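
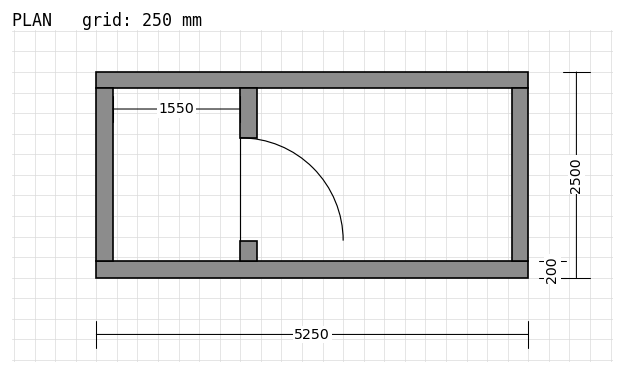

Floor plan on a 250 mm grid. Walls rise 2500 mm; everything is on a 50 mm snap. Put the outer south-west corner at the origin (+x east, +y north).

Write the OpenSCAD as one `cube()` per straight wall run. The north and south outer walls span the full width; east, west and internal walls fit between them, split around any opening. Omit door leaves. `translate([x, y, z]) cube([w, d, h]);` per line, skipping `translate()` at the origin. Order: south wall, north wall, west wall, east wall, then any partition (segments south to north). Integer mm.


cube([5250, 200, 2500]);
translate([0, 2300, 0]) cube([5250, 200, 2500]);
translate([0, 200, 0]) cube([200, 2100, 2500]);
translate([5050, 200, 0]) cube([200, 2100, 2500]);
translate([1750, 200, 0]) cube([200, 250, 2500]);
translate([1750, 1700, 0]) cube([200, 600, 2500]);


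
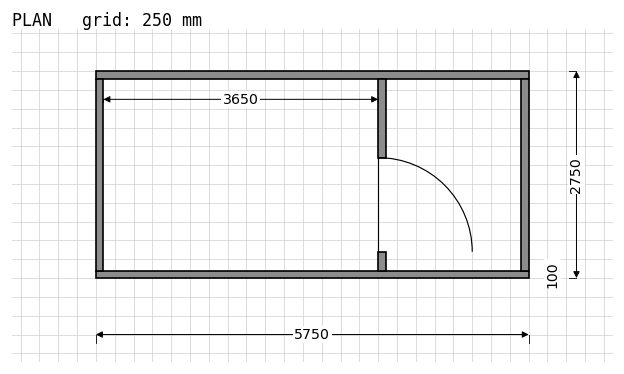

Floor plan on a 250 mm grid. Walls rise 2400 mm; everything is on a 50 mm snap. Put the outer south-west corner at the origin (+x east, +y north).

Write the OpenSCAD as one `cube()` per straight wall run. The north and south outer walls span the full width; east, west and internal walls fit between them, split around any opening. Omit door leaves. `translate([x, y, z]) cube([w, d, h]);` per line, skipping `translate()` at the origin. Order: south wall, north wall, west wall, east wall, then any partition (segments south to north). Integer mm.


cube([5750, 100, 2400]);
translate([0, 2650, 0]) cube([5750, 100, 2400]);
translate([0, 100, 0]) cube([100, 2550, 2400]);
translate([5650, 100, 0]) cube([100, 2550, 2400]);
translate([3750, 100, 0]) cube([100, 250, 2400]);
translate([3750, 1600, 0]) cube([100, 1050, 2400]);


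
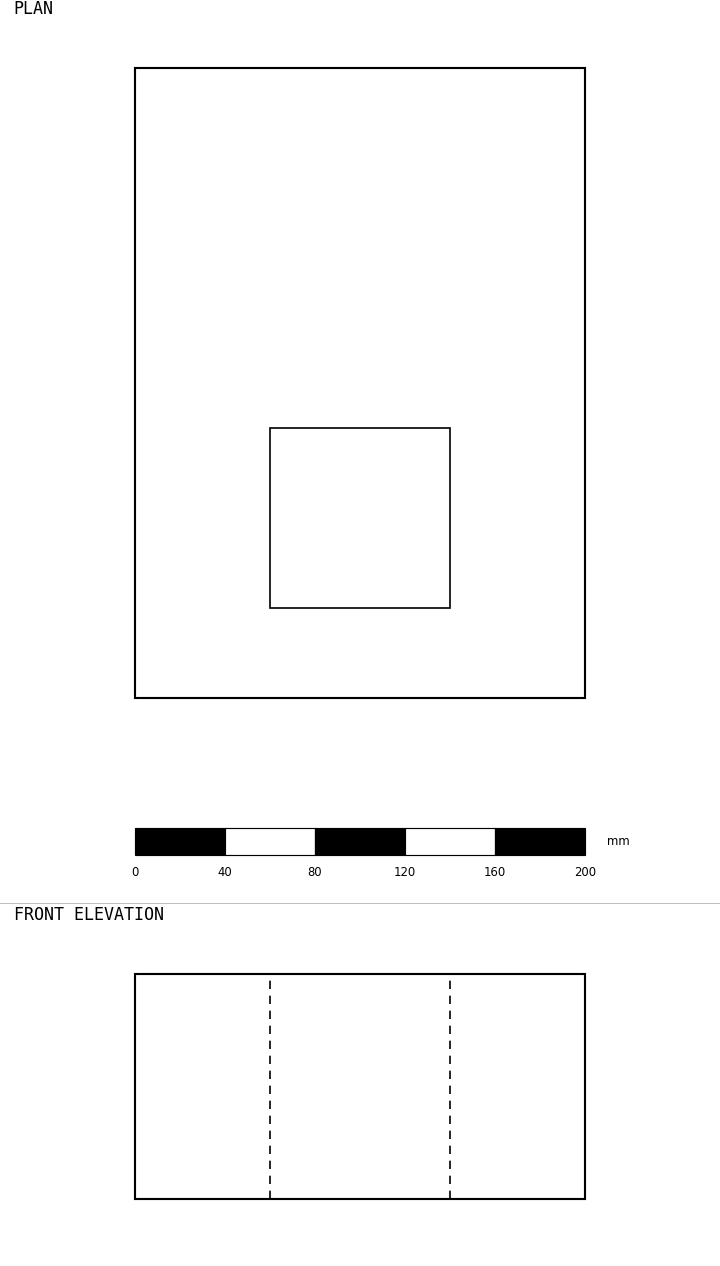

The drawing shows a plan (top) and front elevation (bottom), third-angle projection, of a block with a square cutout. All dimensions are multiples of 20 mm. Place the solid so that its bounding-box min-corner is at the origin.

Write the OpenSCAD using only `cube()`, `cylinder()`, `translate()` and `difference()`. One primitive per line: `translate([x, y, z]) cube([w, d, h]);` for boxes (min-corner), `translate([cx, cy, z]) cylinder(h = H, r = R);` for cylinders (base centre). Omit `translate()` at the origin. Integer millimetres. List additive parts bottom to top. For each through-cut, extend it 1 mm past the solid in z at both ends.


difference() {
  cube([200, 280, 100]);
  translate([60, 40, -1]) cube([80, 80, 102]);
}


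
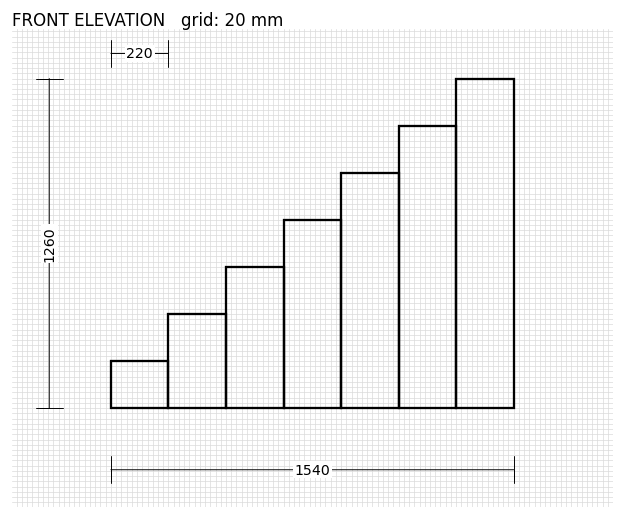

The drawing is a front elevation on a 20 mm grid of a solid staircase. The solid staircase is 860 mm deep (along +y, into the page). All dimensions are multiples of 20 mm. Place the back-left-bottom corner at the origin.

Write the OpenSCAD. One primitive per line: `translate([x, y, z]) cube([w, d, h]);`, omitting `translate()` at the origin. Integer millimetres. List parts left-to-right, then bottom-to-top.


cube([220, 860, 180]);
translate([220, 0, 0]) cube([220, 860, 360]);
translate([440, 0, 0]) cube([220, 860, 540]);
translate([660, 0, 0]) cube([220, 860, 720]);
translate([880, 0, 0]) cube([220, 860, 900]);
translate([1100, 0, 0]) cube([220, 860, 1080]);
translate([1320, 0, 0]) cube([220, 860, 1260]);


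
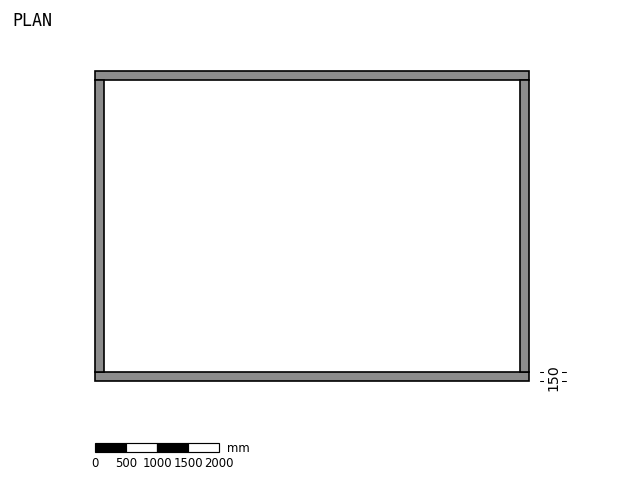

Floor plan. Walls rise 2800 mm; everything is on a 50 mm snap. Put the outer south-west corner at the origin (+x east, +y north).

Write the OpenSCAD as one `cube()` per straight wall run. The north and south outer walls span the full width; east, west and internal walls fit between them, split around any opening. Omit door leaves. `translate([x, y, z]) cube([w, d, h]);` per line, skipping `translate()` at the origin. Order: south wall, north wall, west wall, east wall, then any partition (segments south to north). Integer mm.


cube([7000, 150, 2800]);
translate([0, 4850, 0]) cube([7000, 150, 2800]);
translate([0, 150, 0]) cube([150, 4700, 2800]);
translate([6850, 150, 0]) cube([150, 4700, 2800]);


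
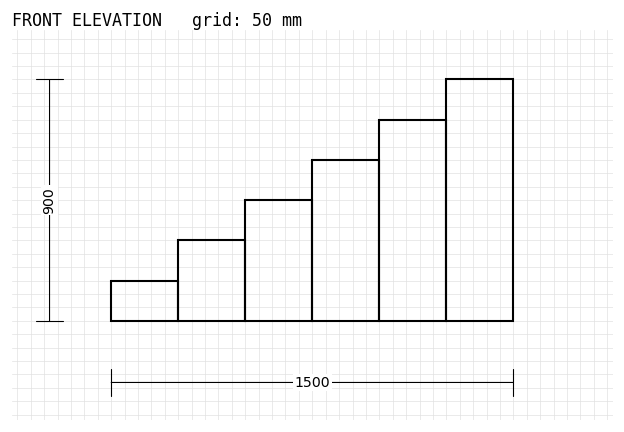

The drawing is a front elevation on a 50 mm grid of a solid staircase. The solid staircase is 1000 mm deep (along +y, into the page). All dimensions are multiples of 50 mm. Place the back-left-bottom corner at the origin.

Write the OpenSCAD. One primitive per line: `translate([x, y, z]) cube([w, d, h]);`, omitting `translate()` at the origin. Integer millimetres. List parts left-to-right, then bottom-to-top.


cube([250, 1000, 150]);
translate([250, 0, 0]) cube([250, 1000, 300]);
translate([500, 0, 0]) cube([250, 1000, 450]);
translate([750, 0, 0]) cube([250, 1000, 600]);
translate([1000, 0, 0]) cube([250, 1000, 750]);
translate([1250, 0, 0]) cube([250, 1000, 900]);


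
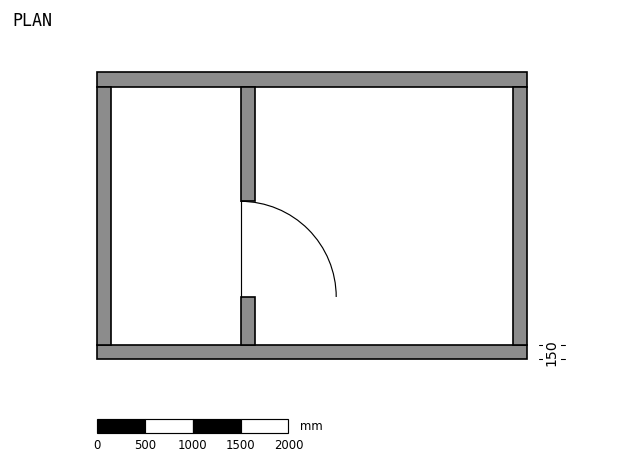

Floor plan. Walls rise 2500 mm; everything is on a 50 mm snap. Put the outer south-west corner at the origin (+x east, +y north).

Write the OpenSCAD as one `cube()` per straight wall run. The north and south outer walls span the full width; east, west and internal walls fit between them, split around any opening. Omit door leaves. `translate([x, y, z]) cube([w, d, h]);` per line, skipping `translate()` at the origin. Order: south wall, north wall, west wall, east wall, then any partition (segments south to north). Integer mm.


cube([4500, 150, 2500]);
translate([0, 2850, 0]) cube([4500, 150, 2500]);
translate([0, 150, 0]) cube([150, 2700, 2500]);
translate([4350, 150, 0]) cube([150, 2700, 2500]);
translate([1500, 150, 0]) cube([150, 500, 2500]);
translate([1500, 1650, 0]) cube([150, 1200, 2500]);


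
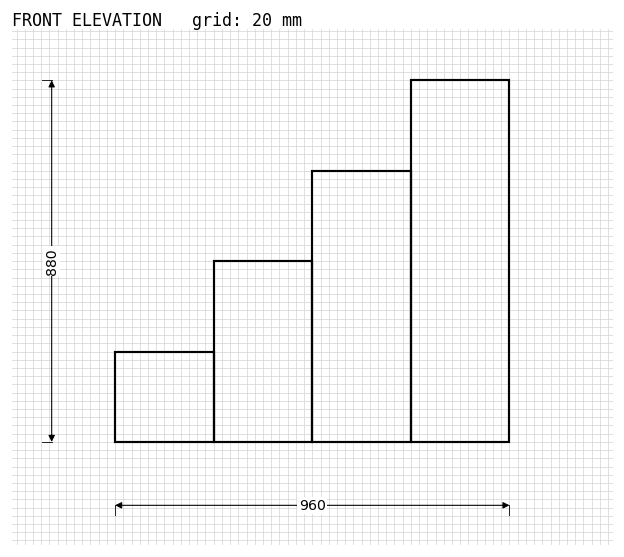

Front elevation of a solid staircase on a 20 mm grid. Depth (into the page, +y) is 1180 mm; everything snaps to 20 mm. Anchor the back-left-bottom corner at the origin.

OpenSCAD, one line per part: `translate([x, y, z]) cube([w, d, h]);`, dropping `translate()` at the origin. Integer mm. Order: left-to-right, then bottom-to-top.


cube([240, 1180, 220]);
translate([240, 0, 0]) cube([240, 1180, 440]);
translate([480, 0, 0]) cube([240, 1180, 660]);
translate([720, 0, 0]) cube([240, 1180, 880]);


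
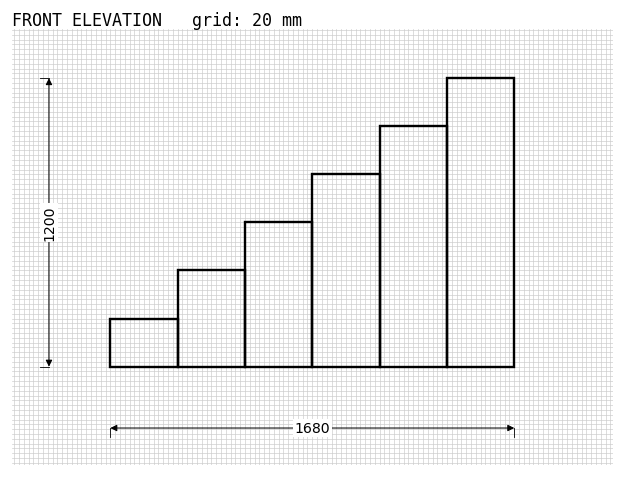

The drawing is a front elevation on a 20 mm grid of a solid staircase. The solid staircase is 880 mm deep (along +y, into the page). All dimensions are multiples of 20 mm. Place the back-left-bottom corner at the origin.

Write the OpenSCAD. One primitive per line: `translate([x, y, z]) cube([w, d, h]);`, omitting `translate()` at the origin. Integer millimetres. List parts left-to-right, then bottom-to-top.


cube([280, 880, 200]);
translate([280, 0, 0]) cube([280, 880, 400]);
translate([560, 0, 0]) cube([280, 880, 600]);
translate([840, 0, 0]) cube([280, 880, 800]);
translate([1120, 0, 0]) cube([280, 880, 1000]);
translate([1400, 0, 0]) cube([280, 880, 1200]);


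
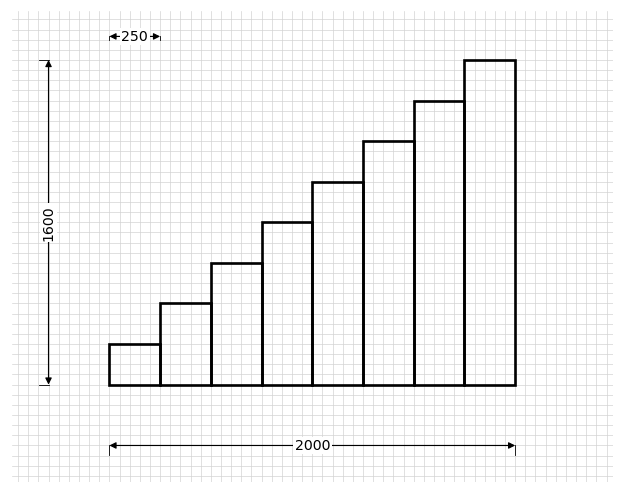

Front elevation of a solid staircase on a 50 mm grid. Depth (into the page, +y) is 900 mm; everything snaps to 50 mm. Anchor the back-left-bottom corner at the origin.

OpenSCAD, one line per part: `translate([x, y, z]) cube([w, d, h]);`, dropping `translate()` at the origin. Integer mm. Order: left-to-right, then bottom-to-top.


cube([250, 900, 200]);
translate([250, 0, 0]) cube([250, 900, 400]);
translate([500, 0, 0]) cube([250, 900, 600]);
translate([750, 0, 0]) cube([250, 900, 800]);
translate([1000, 0, 0]) cube([250, 900, 1000]);
translate([1250, 0, 0]) cube([250, 900, 1200]);
translate([1500, 0, 0]) cube([250, 900, 1400]);
translate([1750, 0, 0]) cube([250, 900, 1600]);


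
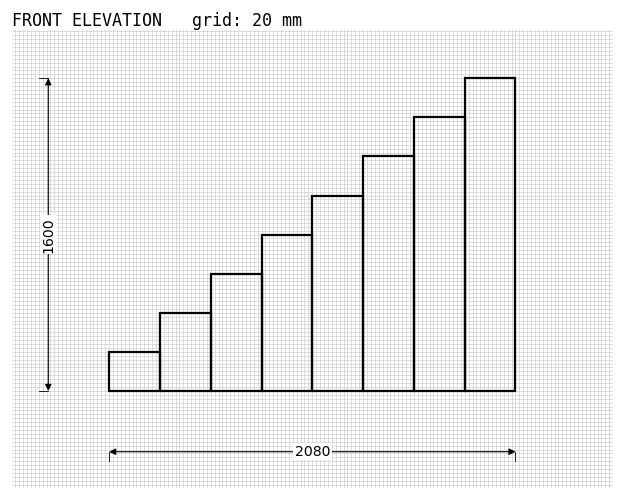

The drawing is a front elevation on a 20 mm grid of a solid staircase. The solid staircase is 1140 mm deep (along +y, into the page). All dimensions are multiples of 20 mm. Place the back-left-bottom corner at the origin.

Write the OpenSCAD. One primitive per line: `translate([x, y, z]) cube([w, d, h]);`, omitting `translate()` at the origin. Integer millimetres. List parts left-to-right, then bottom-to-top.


cube([260, 1140, 200]);
translate([260, 0, 0]) cube([260, 1140, 400]);
translate([520, 0, 0]) cube([260, 1140, 600]);
translate([780, 0, 0]) cube([260, 1140, 800]);
translate([1040, 0, 0]) cube([260, 1140, 1000]);
translate([1300, 0, 0]) cube([260, 1140, 1200]);
translate([1560, 0, 0]) cube([260, 1140, 1400]);
translate([1820, 0, 0]) cube([260, 1140, 1600]);


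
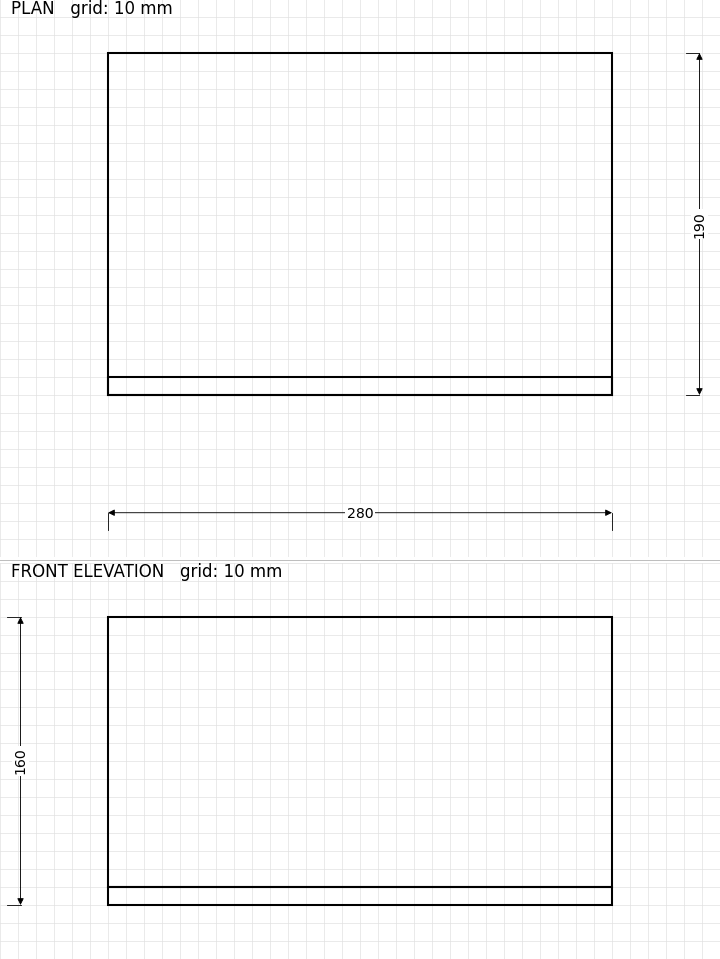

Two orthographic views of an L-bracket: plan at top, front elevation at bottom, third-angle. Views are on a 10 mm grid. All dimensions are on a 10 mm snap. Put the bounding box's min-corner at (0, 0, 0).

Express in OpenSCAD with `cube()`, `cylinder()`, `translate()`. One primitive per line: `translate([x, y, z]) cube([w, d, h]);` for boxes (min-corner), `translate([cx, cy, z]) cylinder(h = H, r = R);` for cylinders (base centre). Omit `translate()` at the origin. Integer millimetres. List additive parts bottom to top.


cube([280, 190, 10]);
translate([0, 0, 10]) cube([280, 10, 150]);


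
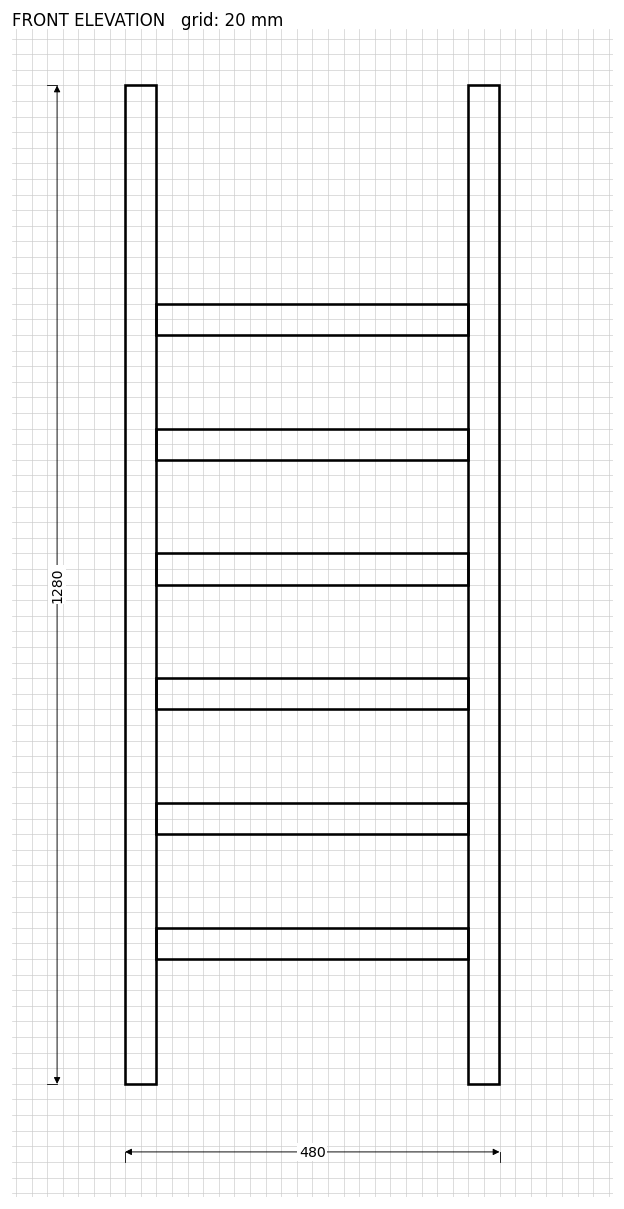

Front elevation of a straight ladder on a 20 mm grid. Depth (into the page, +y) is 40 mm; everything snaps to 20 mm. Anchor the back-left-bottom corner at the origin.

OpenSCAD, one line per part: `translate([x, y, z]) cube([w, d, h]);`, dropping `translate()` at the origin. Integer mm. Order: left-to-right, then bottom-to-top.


cube([40, 40, 1280]);
translate([40, 0, 160]) cube([400, 40, 40]);
translate([40, 0, 320]) cube([400, 40, 40]);
translate([40, 0, 480]) cube([400, 40, 40]);
translate([40, 0, 640]) cube([400, 40, 40]);
translate([40, 0, 800]) cube([400, 40, 40]);
translate([40, 0, 960]) cube([400, 40, 40]);
translate([440, 0, 0]) cube([40, 40, 1280]);


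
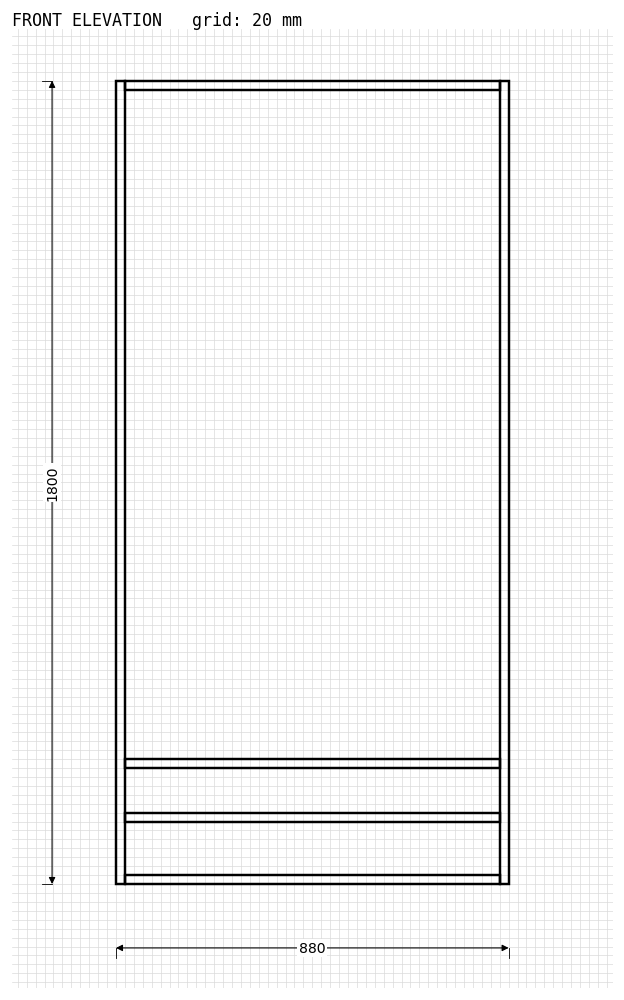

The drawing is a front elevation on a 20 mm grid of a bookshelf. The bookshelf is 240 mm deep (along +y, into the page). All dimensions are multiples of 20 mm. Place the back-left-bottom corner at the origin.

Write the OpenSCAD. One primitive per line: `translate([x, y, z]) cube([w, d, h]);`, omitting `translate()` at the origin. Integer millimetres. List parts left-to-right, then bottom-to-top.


cube([20, 240, 1800]);
translate([20, 0, 0]) cube([840, 240, 20]);
translate([20, 0, 140]) cube([840, 240, 20]);
translate([20, 0, 260]) cube([840, 240, 20]);
translate([20, 0, 1780]) cube([840, 240, 20]);
translate([860, 0, 0]) cube([20, 240, 1800]);


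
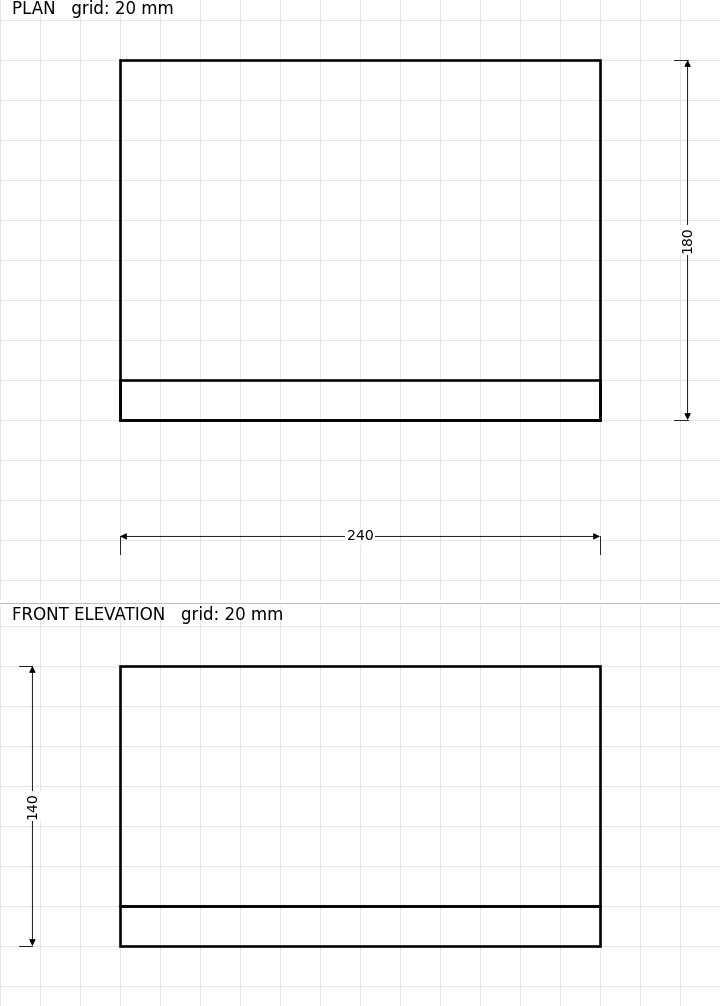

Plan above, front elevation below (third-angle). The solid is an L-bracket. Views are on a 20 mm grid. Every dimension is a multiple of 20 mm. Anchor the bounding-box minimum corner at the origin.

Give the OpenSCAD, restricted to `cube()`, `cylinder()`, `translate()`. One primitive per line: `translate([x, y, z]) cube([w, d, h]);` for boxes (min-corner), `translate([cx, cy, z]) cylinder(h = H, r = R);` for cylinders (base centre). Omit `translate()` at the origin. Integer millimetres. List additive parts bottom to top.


cube([240, 180, 20]);
translate([0, 0, 20]) cube([240, 20, 120]);


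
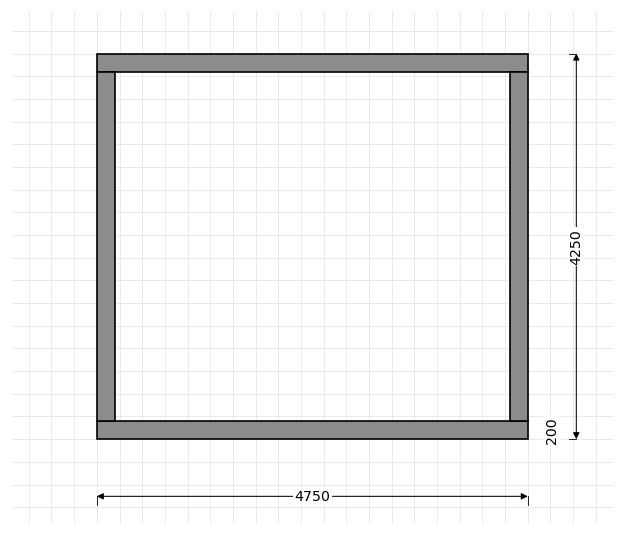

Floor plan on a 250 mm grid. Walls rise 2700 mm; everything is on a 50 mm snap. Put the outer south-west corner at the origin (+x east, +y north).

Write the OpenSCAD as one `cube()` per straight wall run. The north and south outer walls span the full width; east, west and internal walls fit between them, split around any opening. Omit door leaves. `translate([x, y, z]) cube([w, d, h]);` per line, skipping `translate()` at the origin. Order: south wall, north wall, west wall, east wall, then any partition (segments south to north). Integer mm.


cube([4750, 200, 2700]);
translate([0, 4050, 0]) cube([4750, 200, 2700]);
translate([0, 200, 0]) cube([200, 3850, 2700]);
translate([4550, 200, 0]) cube([200, 3850, 2700]);


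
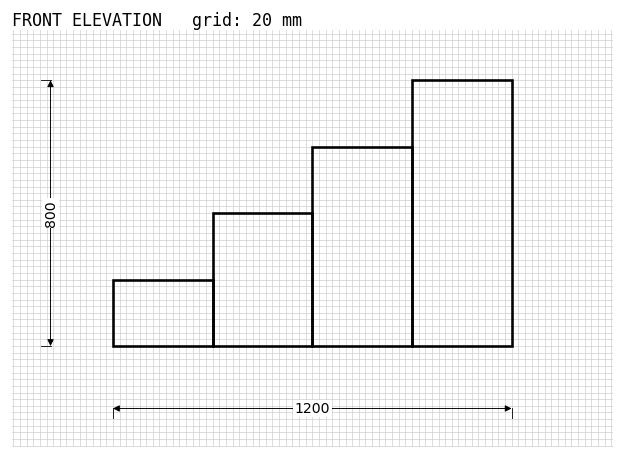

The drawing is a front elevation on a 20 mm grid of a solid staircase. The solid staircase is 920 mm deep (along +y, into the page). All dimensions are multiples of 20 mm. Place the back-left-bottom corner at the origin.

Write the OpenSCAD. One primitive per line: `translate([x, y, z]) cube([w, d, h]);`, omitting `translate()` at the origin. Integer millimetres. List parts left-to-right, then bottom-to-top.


cube([300, 920, 200]);
translate([300, 0, 0]) cube([300, 920, 400]);
translate([600, 0, 0]) cube([300, 920, 600]);
translate([900, 0, 0]) cube([300, 920, 800]);


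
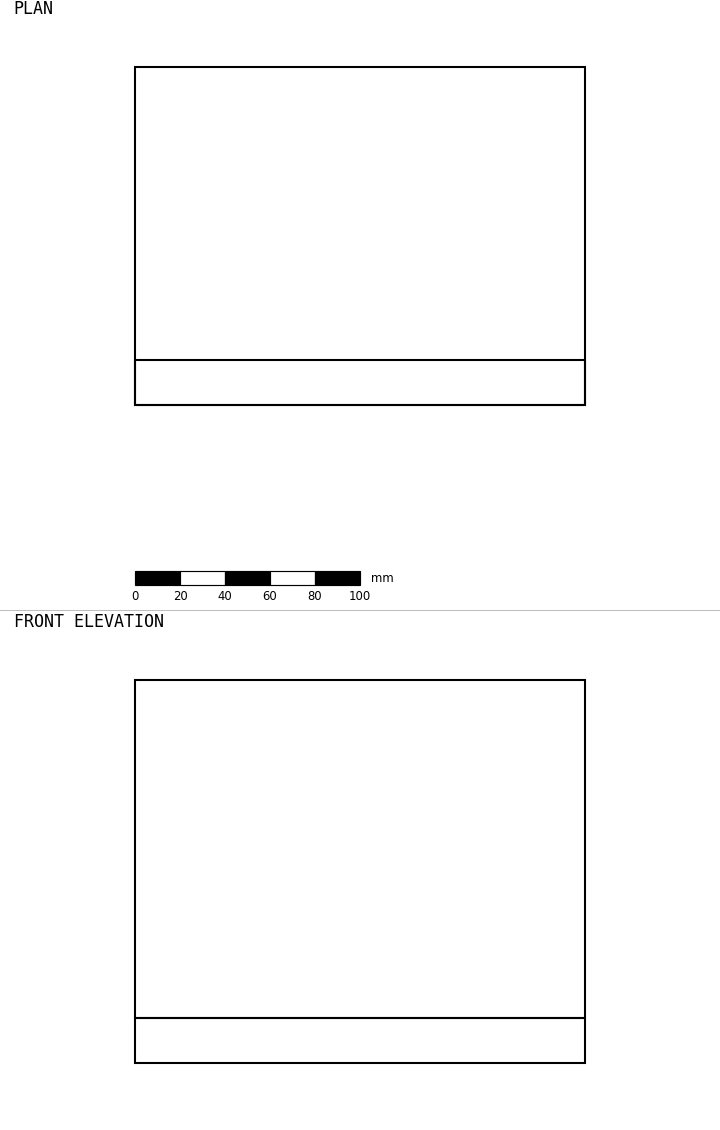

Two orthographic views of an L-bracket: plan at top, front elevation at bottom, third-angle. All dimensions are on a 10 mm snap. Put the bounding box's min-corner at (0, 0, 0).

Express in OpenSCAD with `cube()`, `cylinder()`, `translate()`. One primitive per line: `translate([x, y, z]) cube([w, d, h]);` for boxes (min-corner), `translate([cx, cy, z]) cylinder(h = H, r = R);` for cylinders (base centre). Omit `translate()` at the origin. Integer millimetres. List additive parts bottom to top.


cube([200, 150, 20]);
translate([0, 0, 20]) cube([200, 20, 150]);


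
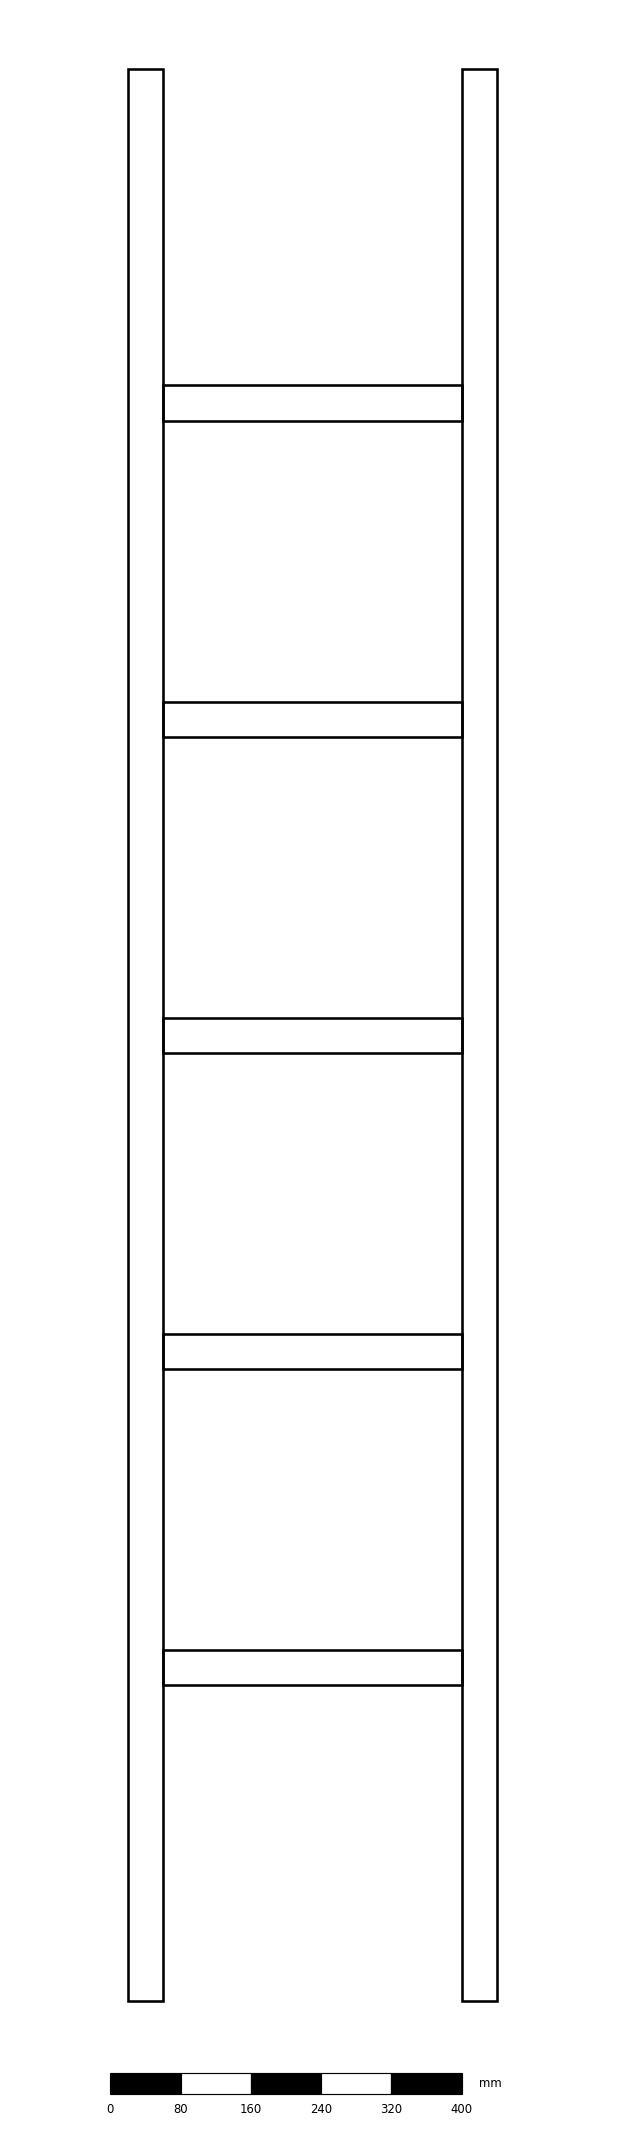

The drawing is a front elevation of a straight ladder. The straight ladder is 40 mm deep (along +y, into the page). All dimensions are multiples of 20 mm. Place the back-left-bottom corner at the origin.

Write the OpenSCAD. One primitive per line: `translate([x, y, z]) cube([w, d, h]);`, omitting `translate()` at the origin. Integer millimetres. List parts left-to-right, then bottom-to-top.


cube([40, 40, 2200]);
translate([40, 0, 360]) cube([340, 40, 40]);
translate([40, 0, 720]) cube([340, 40, 40]);
translate([40, 0, 1080]) cube([340, 40, 40]);
translate([40, 0, 1440]) cube([340, 40, 40]);
translate([40, 0, 1800]) cube([340, 40, 40]);
translate([380, 0, 0]) cube([40, 40, 2200]);


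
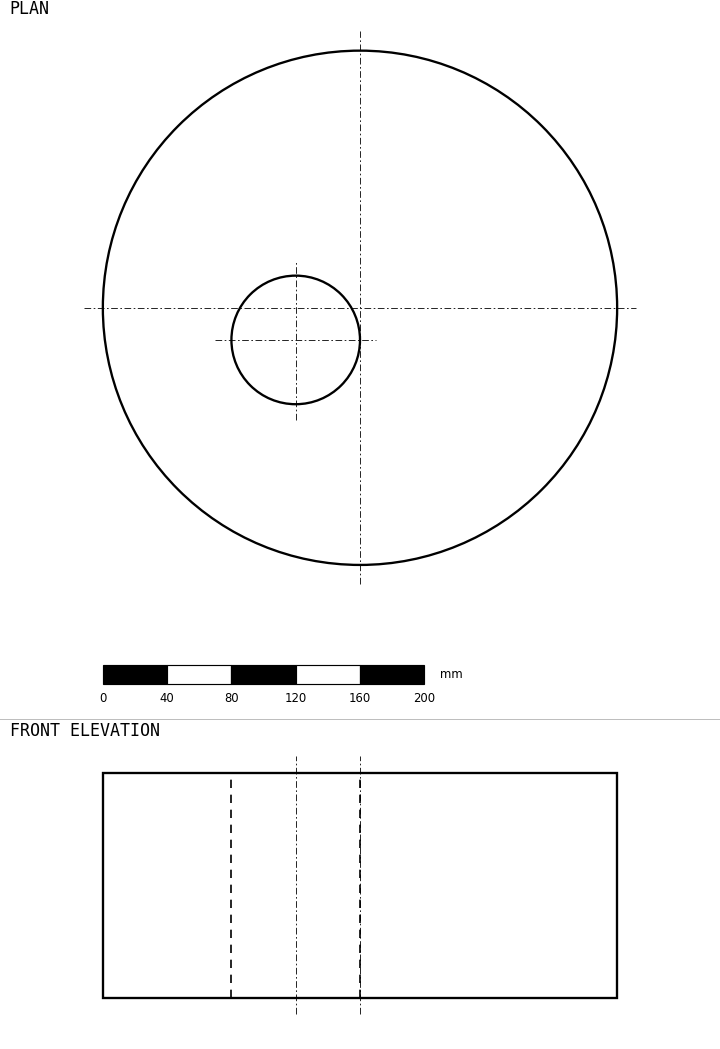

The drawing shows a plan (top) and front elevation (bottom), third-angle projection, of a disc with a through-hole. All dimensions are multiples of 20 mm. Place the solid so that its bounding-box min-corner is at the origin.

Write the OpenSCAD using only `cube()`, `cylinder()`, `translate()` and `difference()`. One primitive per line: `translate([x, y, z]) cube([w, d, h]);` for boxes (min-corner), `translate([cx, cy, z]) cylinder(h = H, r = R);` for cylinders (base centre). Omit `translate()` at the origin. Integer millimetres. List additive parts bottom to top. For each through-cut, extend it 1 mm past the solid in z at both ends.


difference() {
  translate([160, 160, 0]) cylinder(h = 140, r = 160);
  translate([120, 140, -1]) cylinder(h = 142, r = 40);
}


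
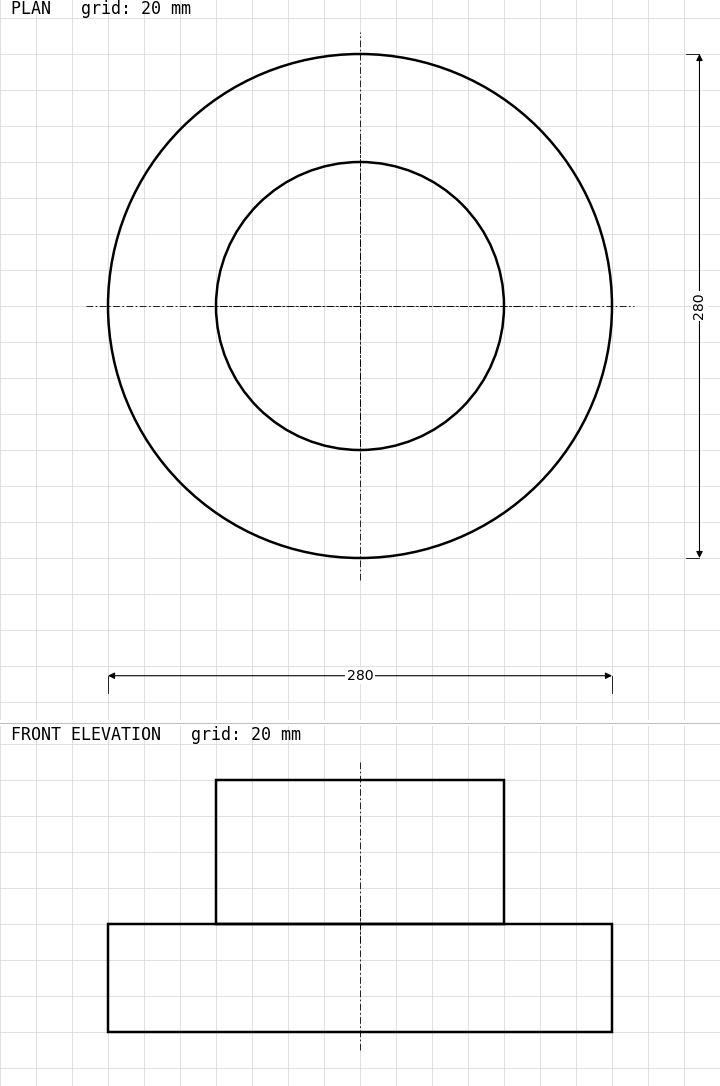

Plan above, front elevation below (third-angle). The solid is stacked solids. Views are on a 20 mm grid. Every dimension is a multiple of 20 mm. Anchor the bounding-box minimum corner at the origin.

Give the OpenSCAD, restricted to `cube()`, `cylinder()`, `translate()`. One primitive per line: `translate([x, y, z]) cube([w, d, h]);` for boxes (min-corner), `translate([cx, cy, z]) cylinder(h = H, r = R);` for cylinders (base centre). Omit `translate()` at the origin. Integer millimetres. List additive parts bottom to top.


translate([140, 140, 0]) cylinder(h = 60, r = 140);
translate([140, 140, 60]) cylinder(h = 80, r = 80);


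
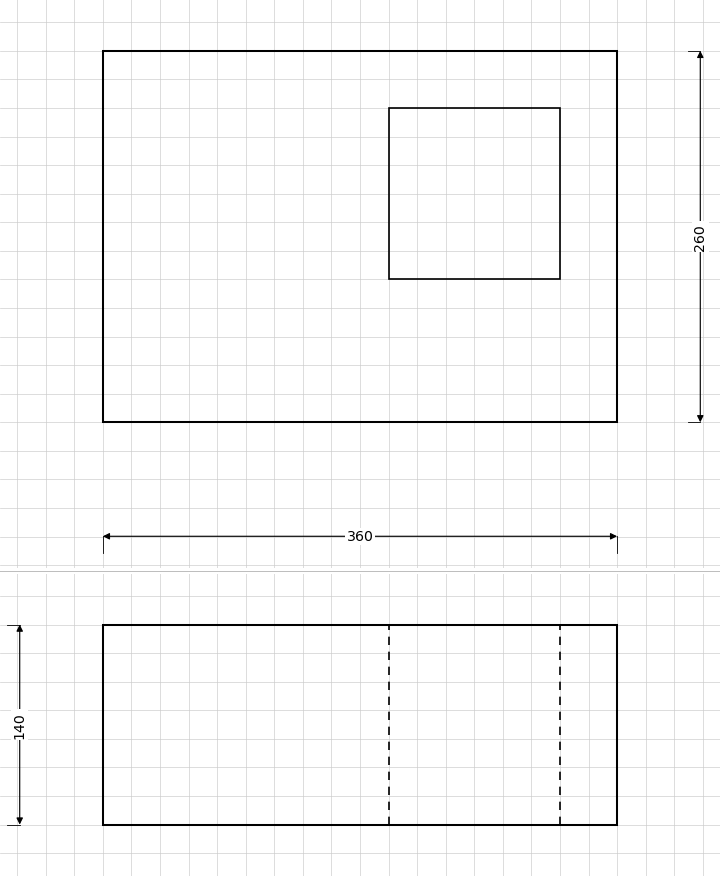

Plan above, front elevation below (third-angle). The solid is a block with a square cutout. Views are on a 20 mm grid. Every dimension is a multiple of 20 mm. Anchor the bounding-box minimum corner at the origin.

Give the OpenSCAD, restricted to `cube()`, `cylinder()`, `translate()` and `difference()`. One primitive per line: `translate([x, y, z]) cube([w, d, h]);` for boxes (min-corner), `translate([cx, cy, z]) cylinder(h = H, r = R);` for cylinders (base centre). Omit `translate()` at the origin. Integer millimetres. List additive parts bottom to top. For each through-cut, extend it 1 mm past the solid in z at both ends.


difference() {
  cube([360, 260, 140]);
  translate([200, 100, -1]) cube([120, 120, 142]);
}


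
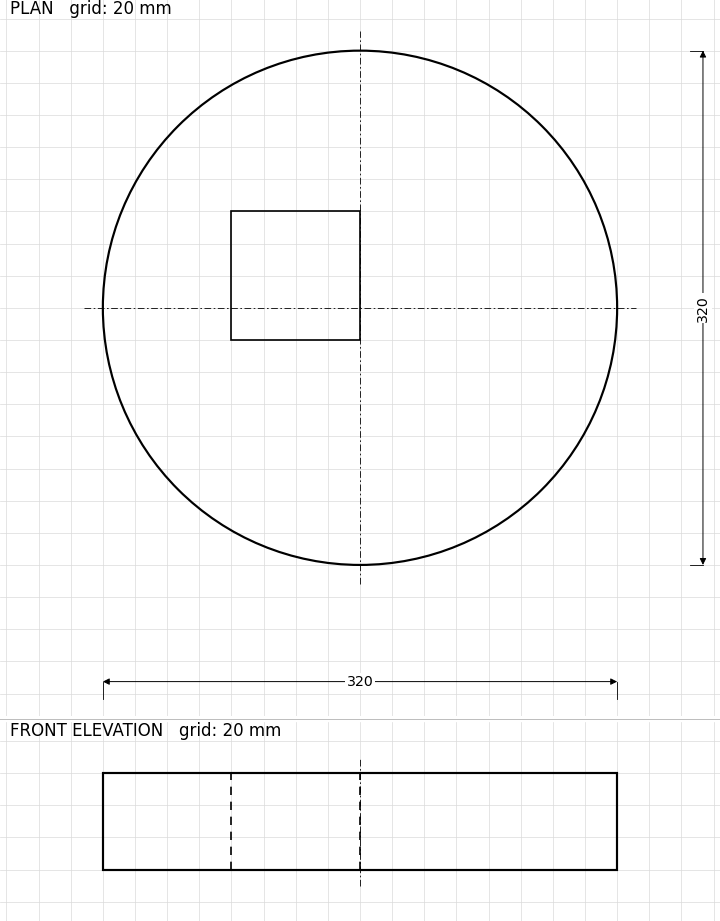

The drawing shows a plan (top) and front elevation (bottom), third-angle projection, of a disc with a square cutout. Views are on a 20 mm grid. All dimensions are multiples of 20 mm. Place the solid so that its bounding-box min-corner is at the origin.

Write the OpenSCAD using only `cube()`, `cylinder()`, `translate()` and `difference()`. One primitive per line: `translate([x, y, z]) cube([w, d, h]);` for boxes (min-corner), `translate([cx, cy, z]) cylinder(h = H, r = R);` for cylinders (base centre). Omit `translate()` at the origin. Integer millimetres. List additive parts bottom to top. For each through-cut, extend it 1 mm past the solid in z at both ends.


difference() {
  translate([160, 160, 0]) cylinder(h = 60, r = 160);
  translate([80, 140, -1]) cube([80, 80, 62]);
}


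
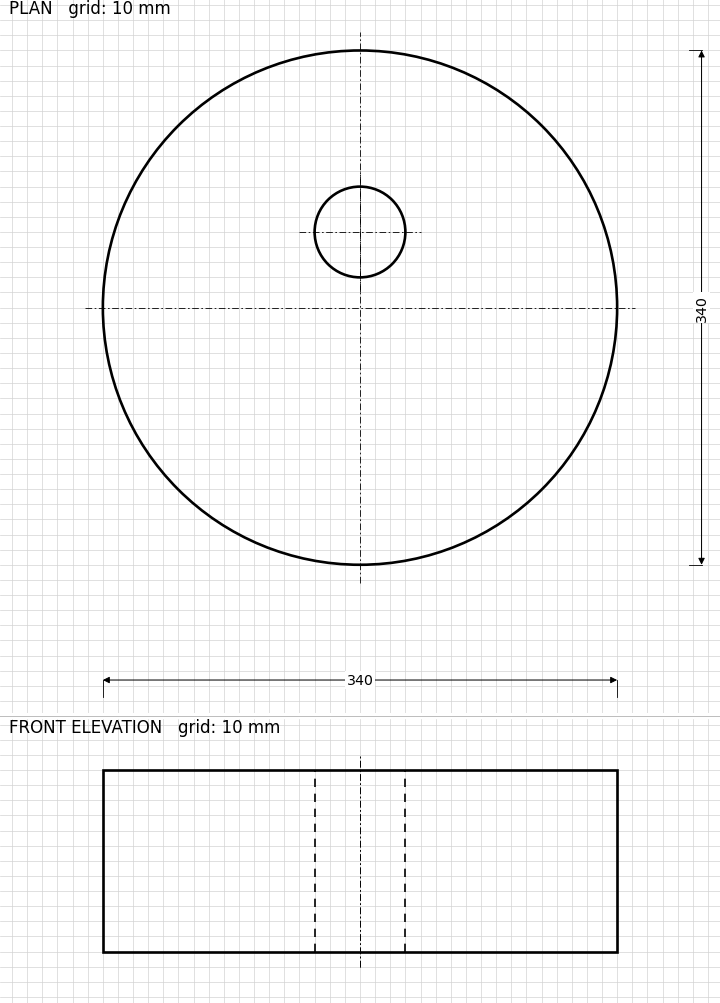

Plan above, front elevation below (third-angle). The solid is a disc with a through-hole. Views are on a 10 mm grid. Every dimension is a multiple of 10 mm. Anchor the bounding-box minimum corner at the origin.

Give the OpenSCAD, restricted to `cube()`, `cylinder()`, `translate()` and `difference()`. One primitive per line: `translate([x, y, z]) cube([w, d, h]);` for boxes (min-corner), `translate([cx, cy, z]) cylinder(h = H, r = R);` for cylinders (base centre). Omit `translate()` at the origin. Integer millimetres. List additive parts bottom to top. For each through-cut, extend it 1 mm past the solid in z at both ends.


difference() {
  translate([170, 170, 0]) cylinder(h = 120, r = 170);
  translate([170, 220, -1]) cylinder(h = 122, r = 30);
}


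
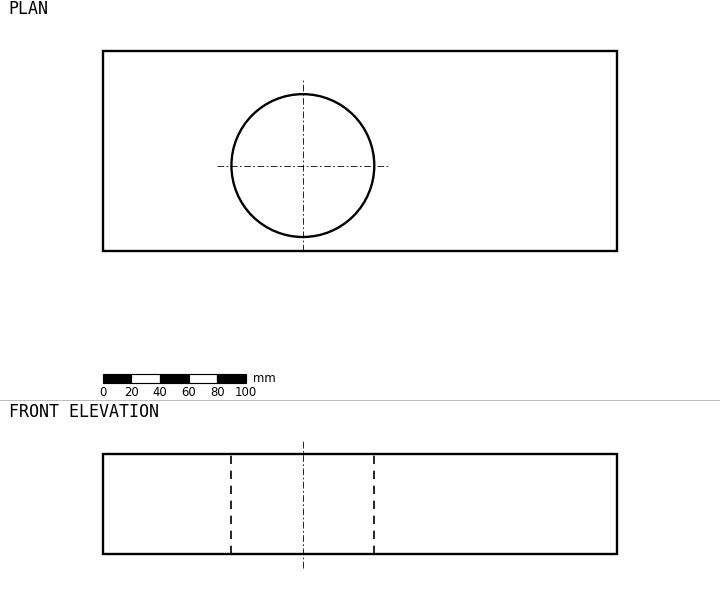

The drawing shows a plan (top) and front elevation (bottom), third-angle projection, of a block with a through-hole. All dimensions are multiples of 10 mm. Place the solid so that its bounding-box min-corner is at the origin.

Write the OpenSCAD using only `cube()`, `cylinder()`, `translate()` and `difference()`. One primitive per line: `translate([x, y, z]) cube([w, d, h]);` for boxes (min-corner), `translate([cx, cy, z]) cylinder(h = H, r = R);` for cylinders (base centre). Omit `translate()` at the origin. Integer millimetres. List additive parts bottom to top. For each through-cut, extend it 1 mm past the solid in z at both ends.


difference() {
  cube([360, 140, 70]);
  translate([140, 60, -1]) cylinder(h = 72, r = 50);
}


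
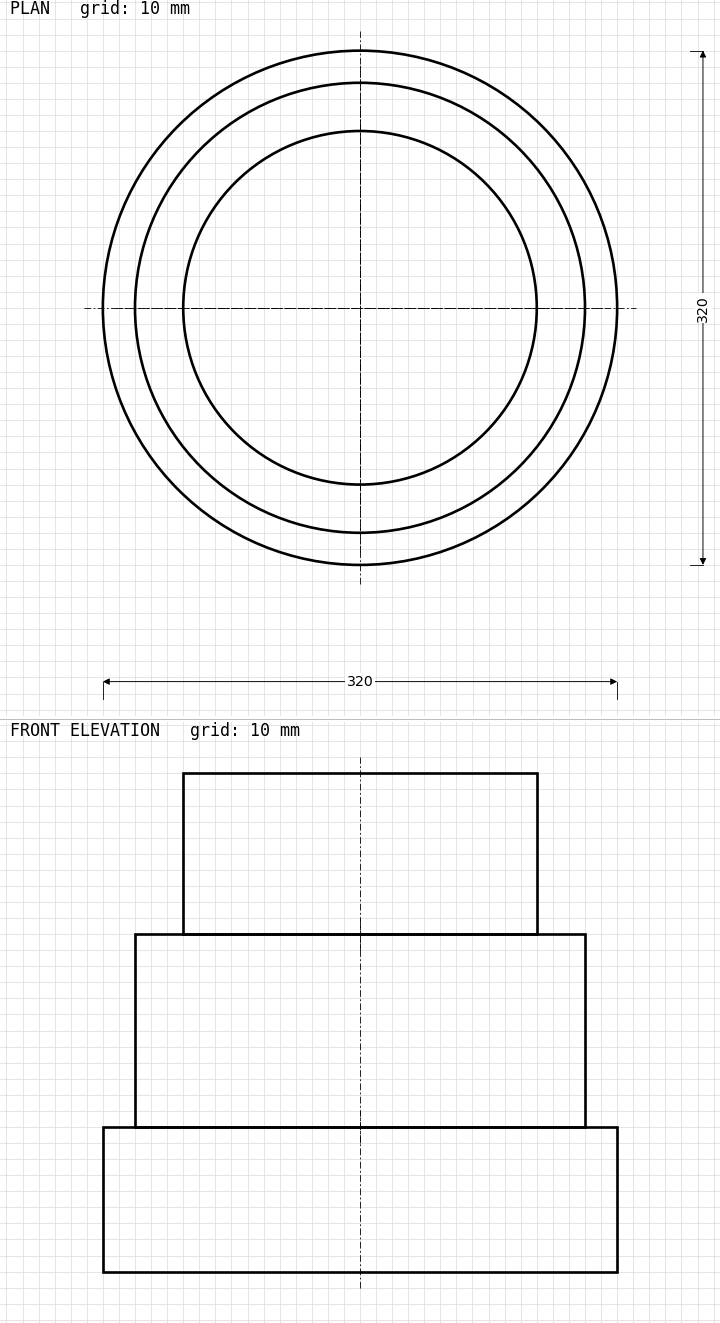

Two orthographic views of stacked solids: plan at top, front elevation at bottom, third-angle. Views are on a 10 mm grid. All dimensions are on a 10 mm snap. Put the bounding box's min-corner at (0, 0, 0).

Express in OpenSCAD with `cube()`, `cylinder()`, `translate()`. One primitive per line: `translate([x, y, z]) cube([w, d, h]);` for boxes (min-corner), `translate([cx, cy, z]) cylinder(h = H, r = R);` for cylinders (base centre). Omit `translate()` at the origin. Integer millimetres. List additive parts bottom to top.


translate([160, 160, 0]) cylinder(h = 90, r = 160);
translate([160, 160, 90]) cylinder(h = 120, r = 140);
translate([160, 160, 210]) cylinder(h = 100, r = 110);


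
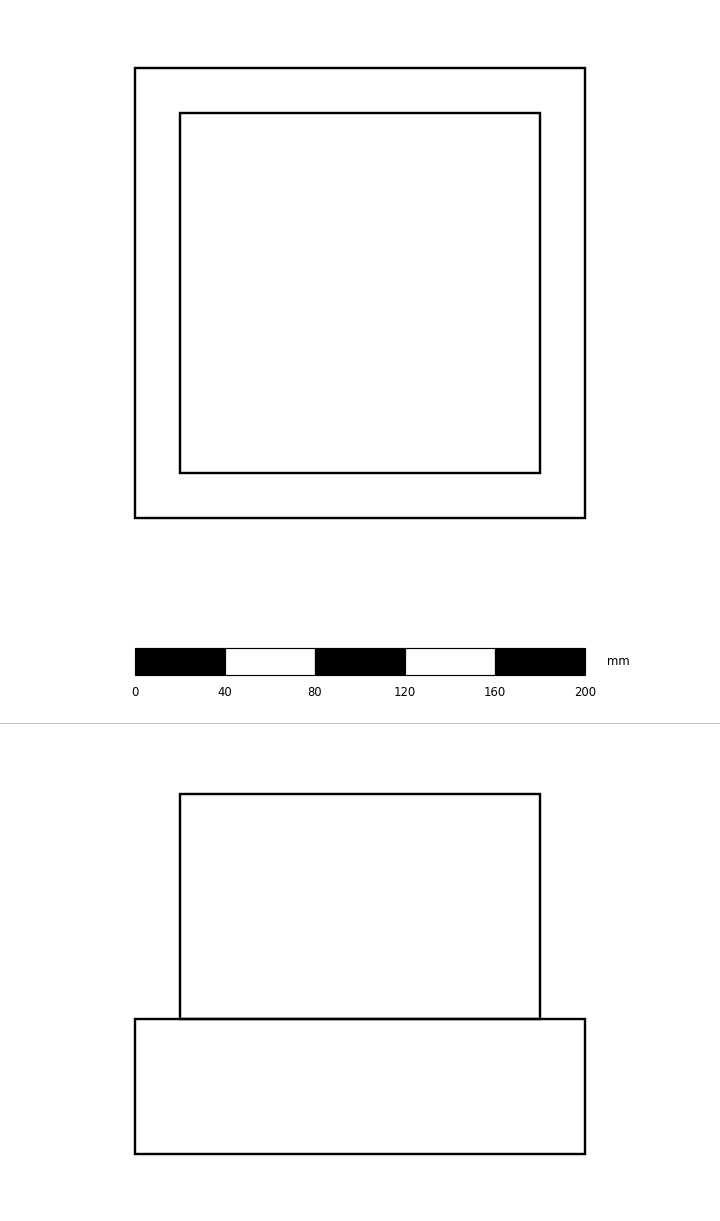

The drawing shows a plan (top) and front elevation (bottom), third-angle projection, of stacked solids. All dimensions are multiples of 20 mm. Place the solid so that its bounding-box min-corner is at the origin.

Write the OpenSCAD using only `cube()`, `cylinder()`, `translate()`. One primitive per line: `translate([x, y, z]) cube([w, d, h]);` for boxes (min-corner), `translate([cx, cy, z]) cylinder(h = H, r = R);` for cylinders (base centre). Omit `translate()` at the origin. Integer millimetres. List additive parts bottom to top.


cube([200, 200, 60]);
translate([20, 20, 60]) cube([160, 160, 100]);


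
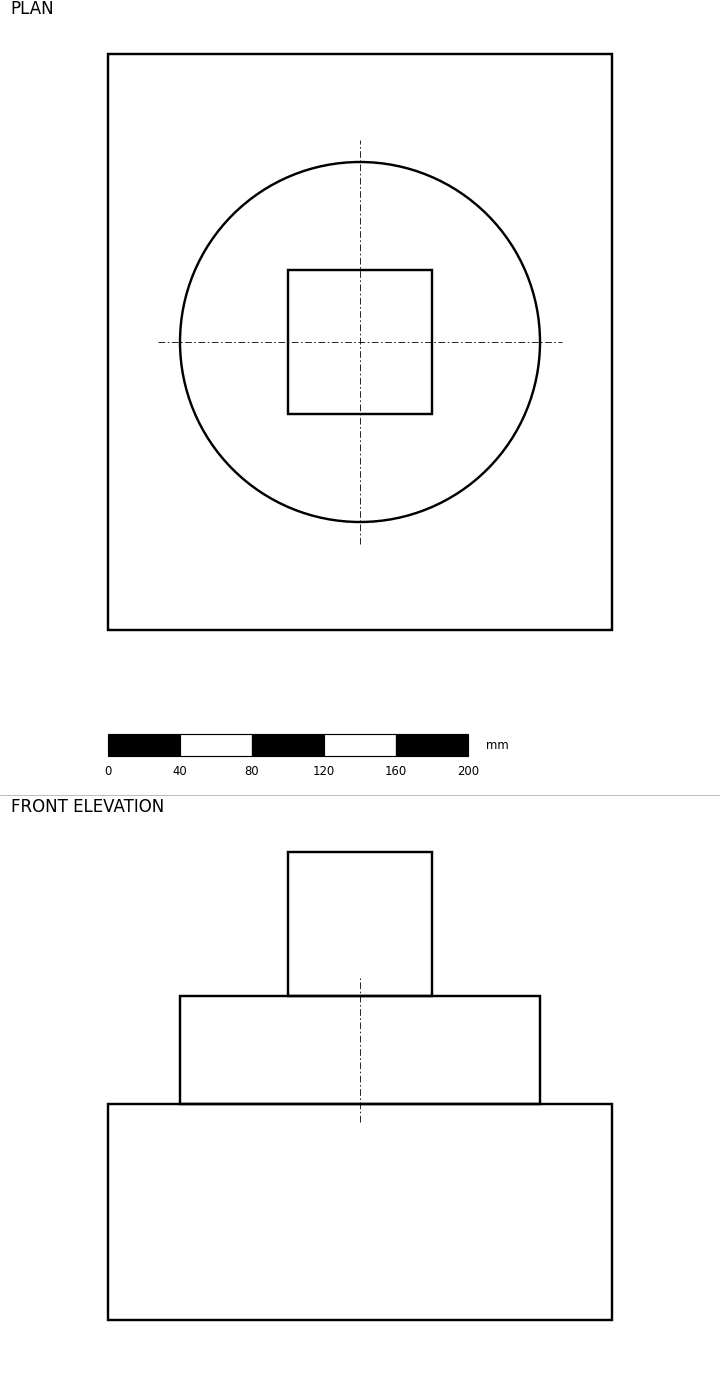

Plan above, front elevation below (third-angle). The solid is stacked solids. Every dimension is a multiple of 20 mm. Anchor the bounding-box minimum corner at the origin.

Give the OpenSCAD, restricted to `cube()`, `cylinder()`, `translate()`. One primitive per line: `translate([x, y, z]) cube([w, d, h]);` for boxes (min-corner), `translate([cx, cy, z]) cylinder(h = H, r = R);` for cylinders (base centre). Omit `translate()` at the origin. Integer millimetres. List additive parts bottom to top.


cube([280, 320, 120]);
translate([140, 160, 120]) cylinder(h = 60, r = 100);
translate([100, 120, 180]) cube([80, 80, 80]);


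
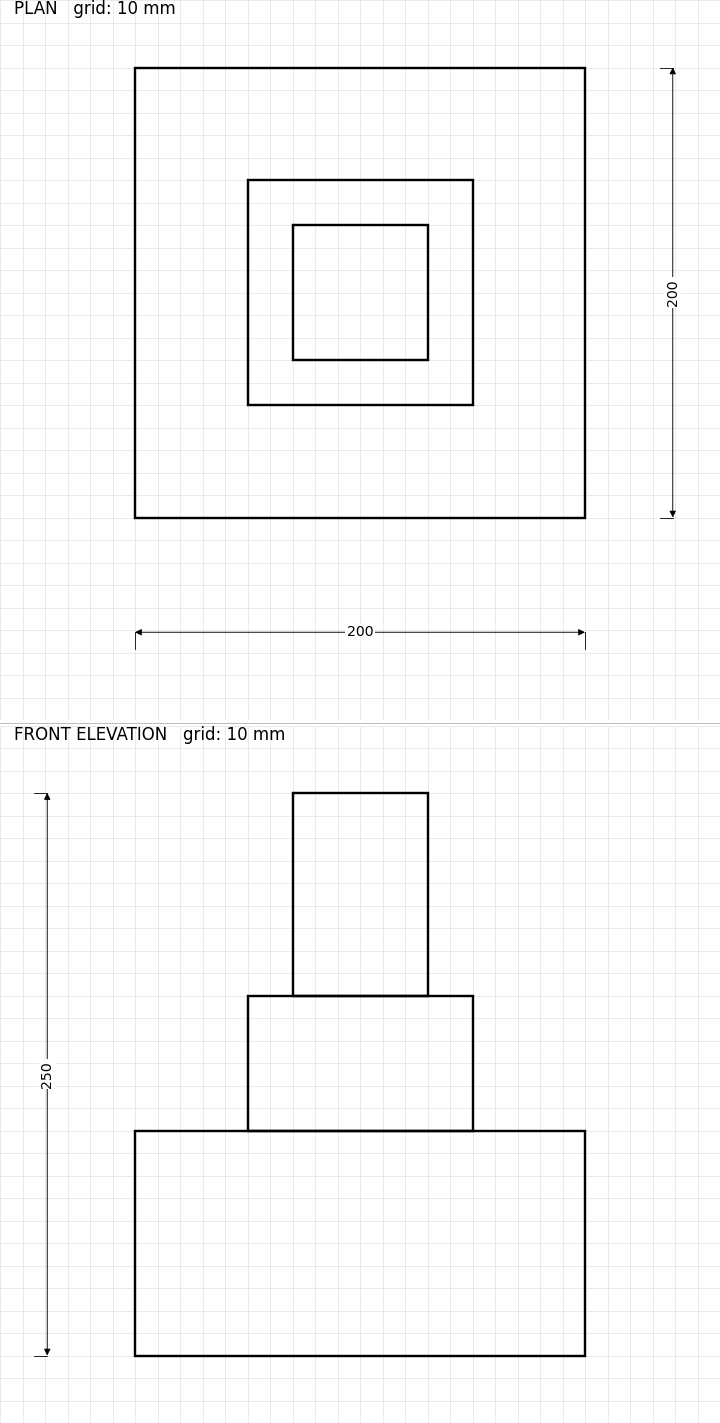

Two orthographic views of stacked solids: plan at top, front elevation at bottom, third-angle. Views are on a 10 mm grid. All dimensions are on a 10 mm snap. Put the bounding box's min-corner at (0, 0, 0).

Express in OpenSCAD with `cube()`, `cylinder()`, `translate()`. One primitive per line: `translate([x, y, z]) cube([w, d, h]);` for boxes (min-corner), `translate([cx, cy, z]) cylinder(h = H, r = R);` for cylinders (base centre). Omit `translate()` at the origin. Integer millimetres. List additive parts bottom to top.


cube([200, 200, 100]);
translate([50, 50, 100]) cube([100, 100, 60]);
translate([70, 70, 160]) cube([60, 60, 90]);


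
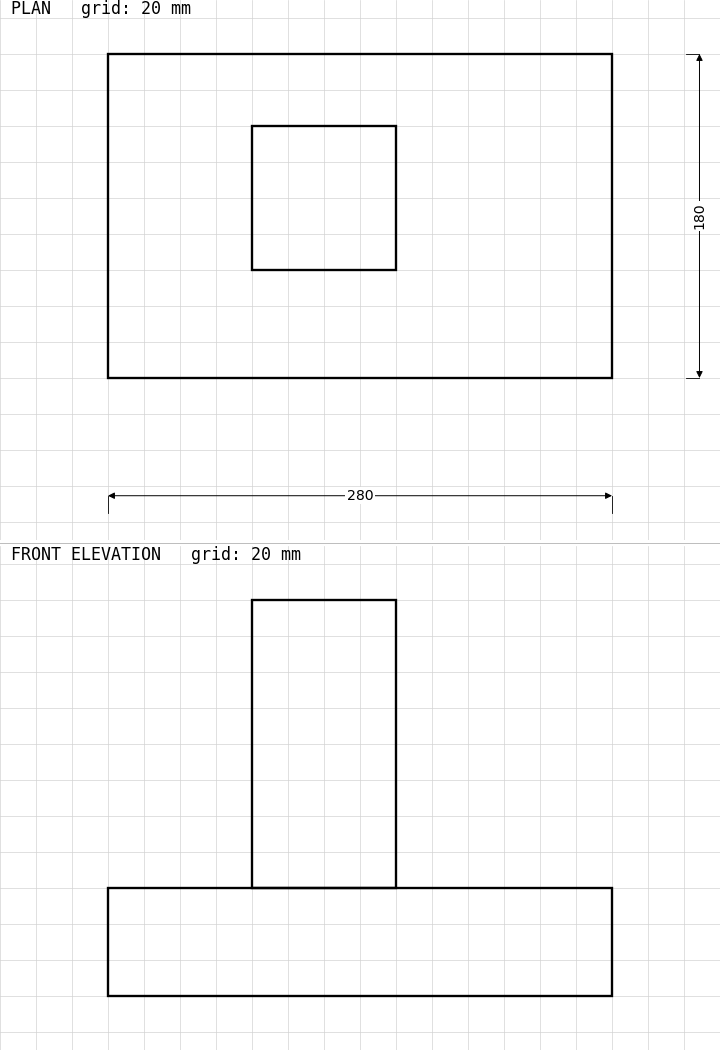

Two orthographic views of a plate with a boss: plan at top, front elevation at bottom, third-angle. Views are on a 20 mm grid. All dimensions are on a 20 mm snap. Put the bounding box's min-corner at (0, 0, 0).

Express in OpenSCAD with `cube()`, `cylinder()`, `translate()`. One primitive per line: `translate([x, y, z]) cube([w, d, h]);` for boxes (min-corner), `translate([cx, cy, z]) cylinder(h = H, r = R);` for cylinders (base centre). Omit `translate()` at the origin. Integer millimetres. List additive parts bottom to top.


cube([280, 180, 60]);
translate([80, 60, 60]) cube([80, 80, 160]);


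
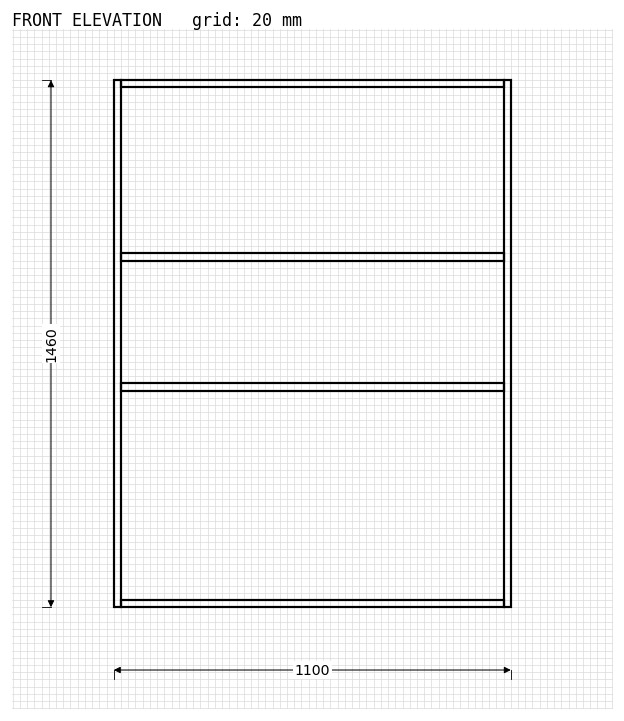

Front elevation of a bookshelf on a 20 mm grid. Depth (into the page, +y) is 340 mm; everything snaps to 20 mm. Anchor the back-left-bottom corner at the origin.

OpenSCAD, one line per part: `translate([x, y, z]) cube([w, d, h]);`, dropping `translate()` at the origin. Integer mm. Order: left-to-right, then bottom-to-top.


cube([20, 340, 1460]);
translate([20, 0, 0]) cube([1060, 340, 20]);
translate([20, 0, 600]) cube([1060, 340, 20]);
translate([20, 0, 960]) cube([1060, 340, 20]);
translate([20, 0, 1440]) cube([1060, 340, 20]);
translate([1080, 0, 0]) cube([20, 340, 1460]);


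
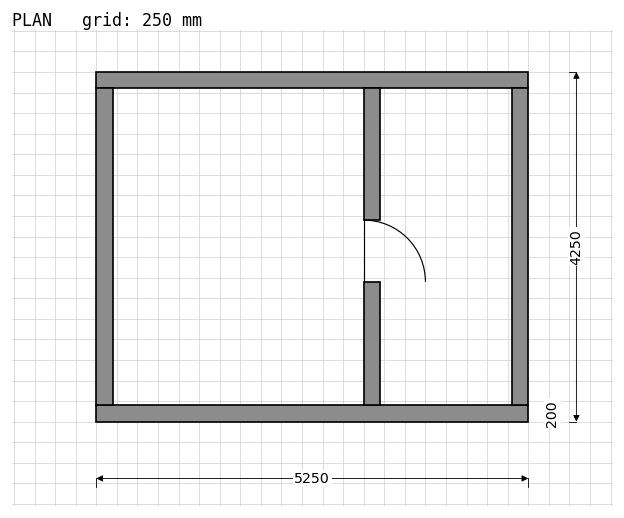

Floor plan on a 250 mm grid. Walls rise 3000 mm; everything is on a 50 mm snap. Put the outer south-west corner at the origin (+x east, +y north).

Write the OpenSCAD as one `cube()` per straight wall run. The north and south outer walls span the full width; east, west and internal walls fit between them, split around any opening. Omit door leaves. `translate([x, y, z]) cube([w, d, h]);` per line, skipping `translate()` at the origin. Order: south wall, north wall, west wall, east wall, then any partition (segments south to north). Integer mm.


cube([5250, 200, 3000]);
translate([0, 4050, 0]) cube([5250, 200, 3000]);
translate([0, 200, 0]) cube([200, 3850, 3000]);
translate([5050, 200, 0]) cube([200, 3850, 3000]);
translate([3250, 200, 0]) cube([200, 1500, 3000]);
translate([3250, 2450, 0]) cube([200, 1600, 3000]);


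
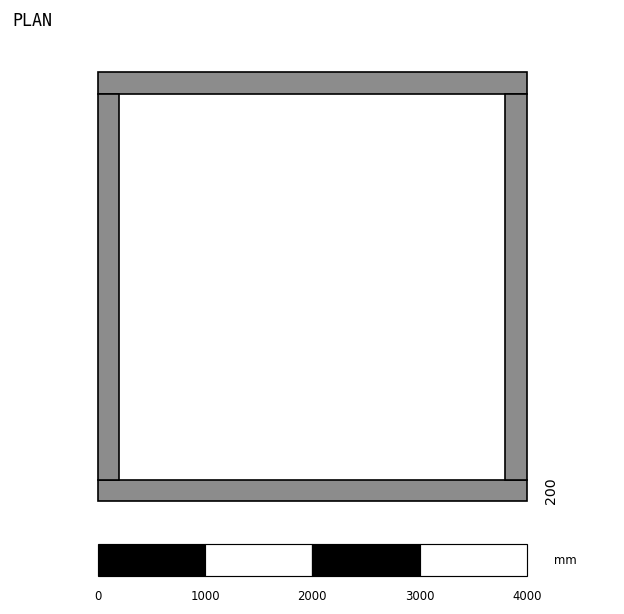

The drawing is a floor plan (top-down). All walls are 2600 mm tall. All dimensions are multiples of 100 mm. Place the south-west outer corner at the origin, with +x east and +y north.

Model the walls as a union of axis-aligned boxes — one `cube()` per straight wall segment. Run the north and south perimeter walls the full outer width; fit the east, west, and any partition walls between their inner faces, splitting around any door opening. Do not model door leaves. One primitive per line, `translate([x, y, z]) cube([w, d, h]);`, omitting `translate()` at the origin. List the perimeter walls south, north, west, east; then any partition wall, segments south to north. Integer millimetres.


cube([4000, 200, 2600]);
translate([0, 3800, 0]) cube([4000, 200, 2600]);
translate([0, 200, 0]) cube([200, 3600, 2600]);
translate([3800, 200, 0]) cube([200, 3600, 2600]);


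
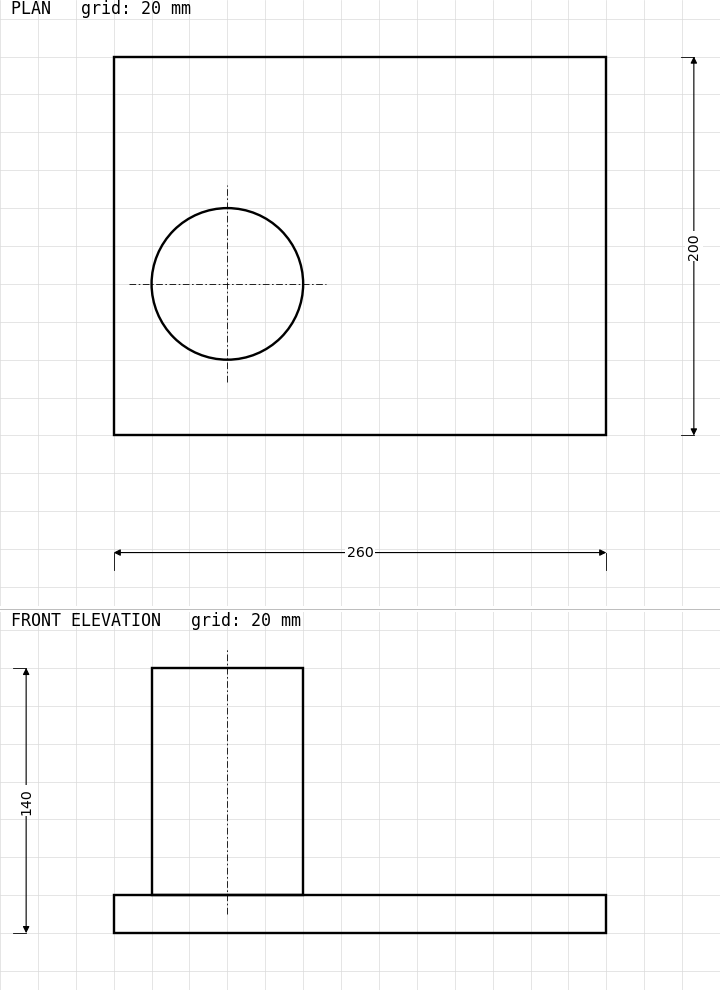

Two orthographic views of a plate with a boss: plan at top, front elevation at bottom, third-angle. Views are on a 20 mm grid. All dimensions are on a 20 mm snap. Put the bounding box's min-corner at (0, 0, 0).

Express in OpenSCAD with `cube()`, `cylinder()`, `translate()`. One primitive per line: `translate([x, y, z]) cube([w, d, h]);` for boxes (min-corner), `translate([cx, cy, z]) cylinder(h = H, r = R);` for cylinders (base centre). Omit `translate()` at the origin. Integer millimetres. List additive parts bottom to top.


cube([260, 200, 20]);
translate([60, 80, 20]) cylinder(h = 120, r = 40);


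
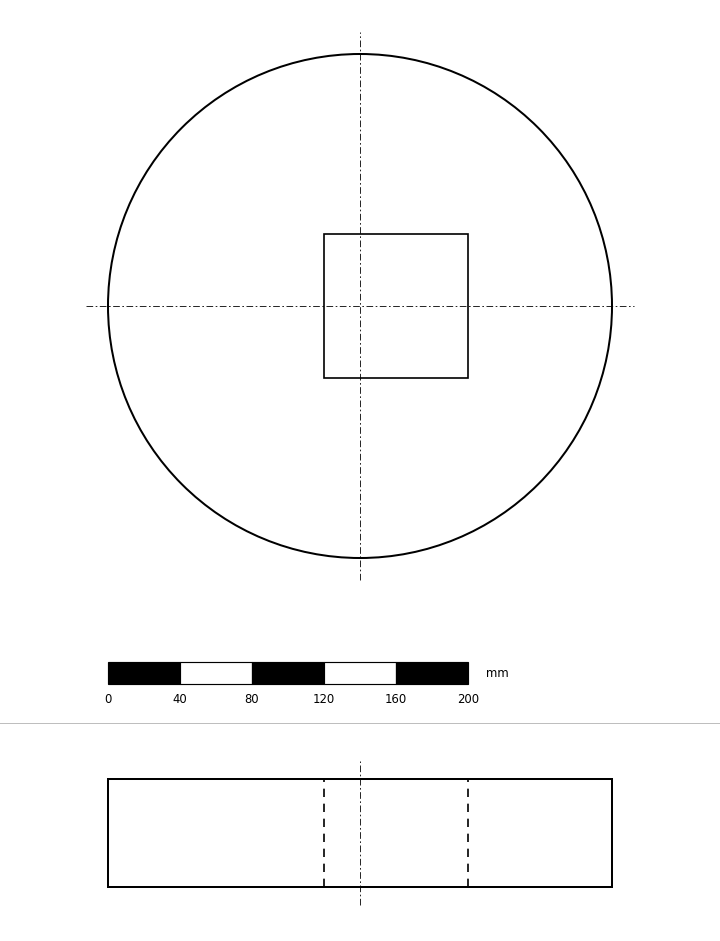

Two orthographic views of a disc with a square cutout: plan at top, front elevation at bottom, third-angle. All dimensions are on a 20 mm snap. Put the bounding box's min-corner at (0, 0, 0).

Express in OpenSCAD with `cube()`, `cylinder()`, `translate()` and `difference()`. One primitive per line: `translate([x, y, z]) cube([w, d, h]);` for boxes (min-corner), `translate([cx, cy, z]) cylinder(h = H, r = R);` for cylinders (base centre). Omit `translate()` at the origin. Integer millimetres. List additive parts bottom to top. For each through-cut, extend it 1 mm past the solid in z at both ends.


difference() {
  translate([140, 140, 0]) cylinder(h = 60, r = 140);
  translate([120, 100, -1]) cube([80, 80, 62]);
}


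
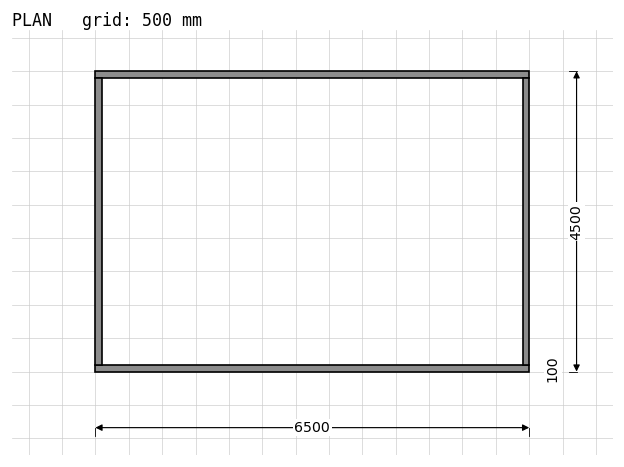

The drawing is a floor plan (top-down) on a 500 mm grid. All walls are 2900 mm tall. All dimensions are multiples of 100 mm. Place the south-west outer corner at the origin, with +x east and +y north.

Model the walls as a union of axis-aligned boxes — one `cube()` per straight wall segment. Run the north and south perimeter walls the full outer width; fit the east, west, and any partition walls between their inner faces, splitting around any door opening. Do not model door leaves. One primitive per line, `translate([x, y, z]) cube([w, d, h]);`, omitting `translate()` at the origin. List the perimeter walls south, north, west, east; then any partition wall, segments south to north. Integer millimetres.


cube([6500, 100, 2900]);
translate([0, 4400, 0]) cube([6500, 100, 2900]);
translate([0, 100, 0]) cube([100, 4300, 2900]);
translate([6400, 100, 0]) cube([100, 4300, 2900]);


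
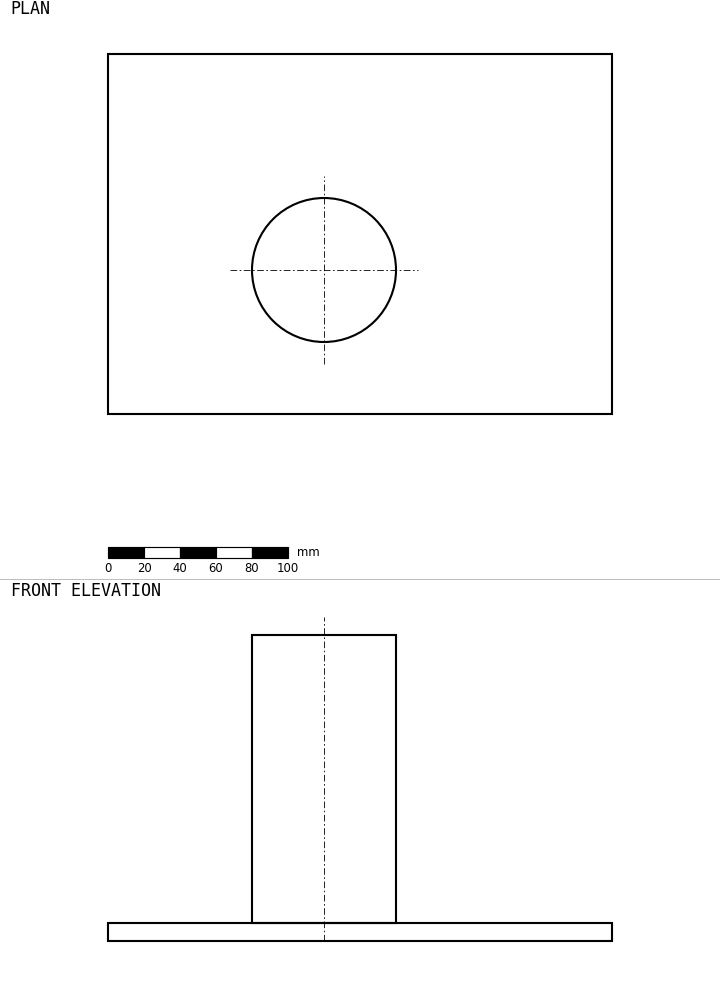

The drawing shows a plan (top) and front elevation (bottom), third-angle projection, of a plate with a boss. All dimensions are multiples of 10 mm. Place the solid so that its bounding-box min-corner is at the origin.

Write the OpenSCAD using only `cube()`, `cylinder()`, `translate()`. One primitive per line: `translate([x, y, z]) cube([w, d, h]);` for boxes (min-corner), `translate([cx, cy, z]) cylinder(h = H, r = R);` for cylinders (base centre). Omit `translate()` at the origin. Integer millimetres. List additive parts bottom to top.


cube([280, 200, 10]);
translate([120, 80, 10]) cylinder(h = 160, r = 40);
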